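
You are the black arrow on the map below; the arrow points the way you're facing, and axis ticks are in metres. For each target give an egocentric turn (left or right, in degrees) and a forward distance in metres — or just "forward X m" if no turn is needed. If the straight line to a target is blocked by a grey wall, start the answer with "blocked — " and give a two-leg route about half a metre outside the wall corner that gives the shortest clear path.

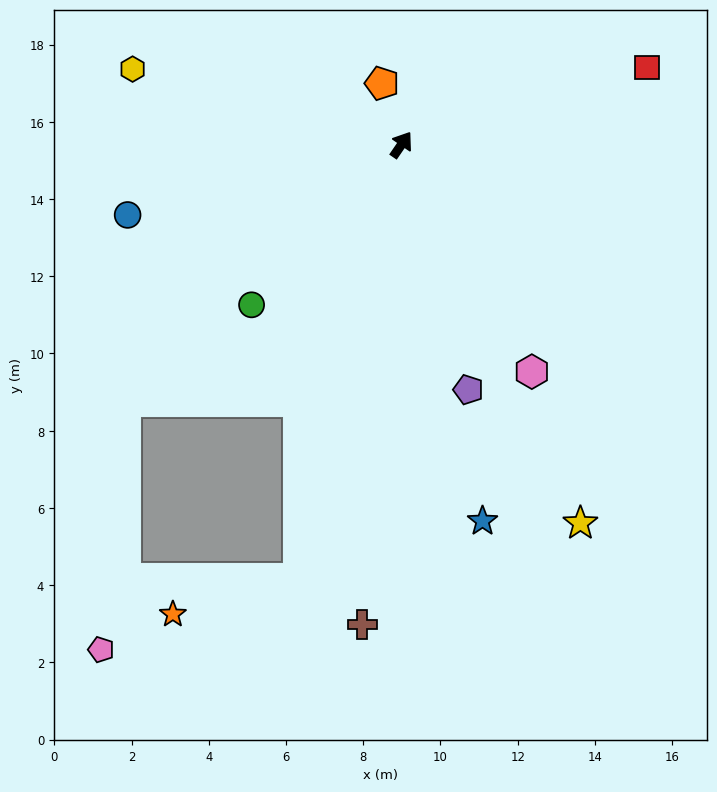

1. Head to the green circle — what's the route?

turn left 171°, forward 5.7 m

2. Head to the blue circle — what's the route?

turn left 139°, forward 7.3 m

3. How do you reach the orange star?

blocked — turn right 159°, forward 11.6 m, then turn right 61°, forward 3.4 m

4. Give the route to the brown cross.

turn right 150°, forward 12.5 m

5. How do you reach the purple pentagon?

turn right 130°, forward 6.6 m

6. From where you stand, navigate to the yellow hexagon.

turn left 109°, forward 7.2 m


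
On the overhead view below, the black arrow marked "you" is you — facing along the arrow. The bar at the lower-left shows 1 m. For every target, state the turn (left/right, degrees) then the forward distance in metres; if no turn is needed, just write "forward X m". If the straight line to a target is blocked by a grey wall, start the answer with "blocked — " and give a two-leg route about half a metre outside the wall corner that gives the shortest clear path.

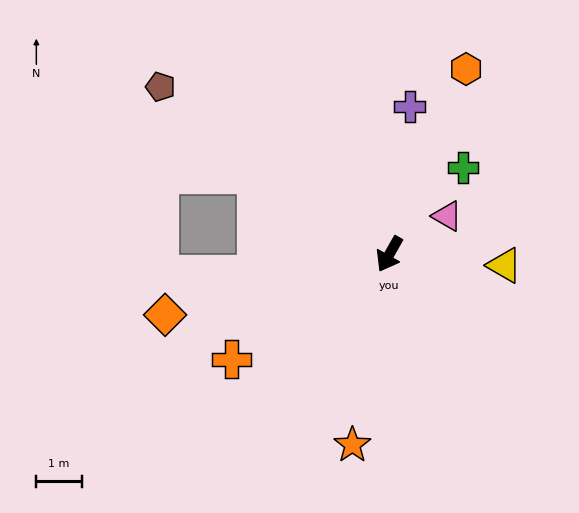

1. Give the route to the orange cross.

turn right 27°, forward 4.2 m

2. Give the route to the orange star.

turn left 19°, forward 4.3 m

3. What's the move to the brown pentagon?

turn right 97°, forward 6.2 m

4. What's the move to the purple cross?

turn right 158°, forward 3.3 m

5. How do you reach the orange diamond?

turn right 45°, forward 5.1 m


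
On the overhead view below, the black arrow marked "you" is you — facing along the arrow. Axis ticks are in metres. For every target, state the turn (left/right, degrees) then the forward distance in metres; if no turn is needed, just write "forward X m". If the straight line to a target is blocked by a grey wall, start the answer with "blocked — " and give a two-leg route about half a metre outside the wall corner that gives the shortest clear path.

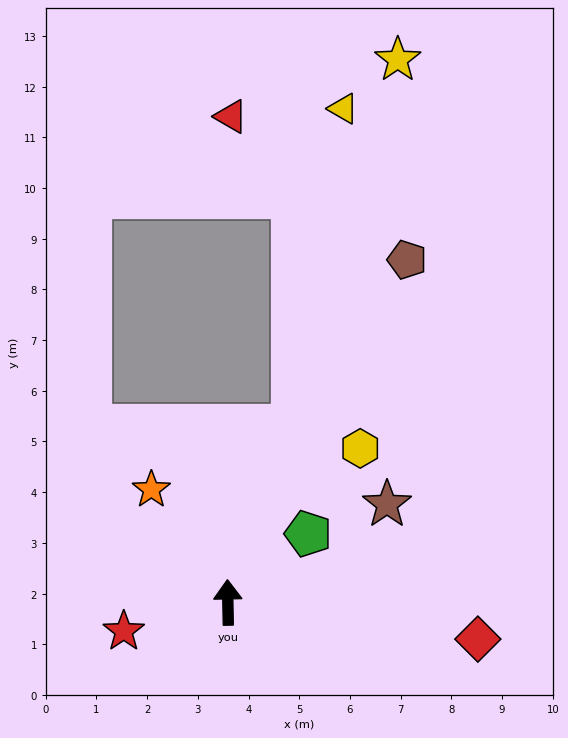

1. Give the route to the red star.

turn left 104°, forward 2.1 m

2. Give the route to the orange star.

turn left 33°, forward 2.7 m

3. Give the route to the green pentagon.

turn right 51°, forward 2.1 m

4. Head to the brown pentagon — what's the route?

turn right 29°, forward 7.6 m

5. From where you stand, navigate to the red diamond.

turn right 99°, forward 5.0 m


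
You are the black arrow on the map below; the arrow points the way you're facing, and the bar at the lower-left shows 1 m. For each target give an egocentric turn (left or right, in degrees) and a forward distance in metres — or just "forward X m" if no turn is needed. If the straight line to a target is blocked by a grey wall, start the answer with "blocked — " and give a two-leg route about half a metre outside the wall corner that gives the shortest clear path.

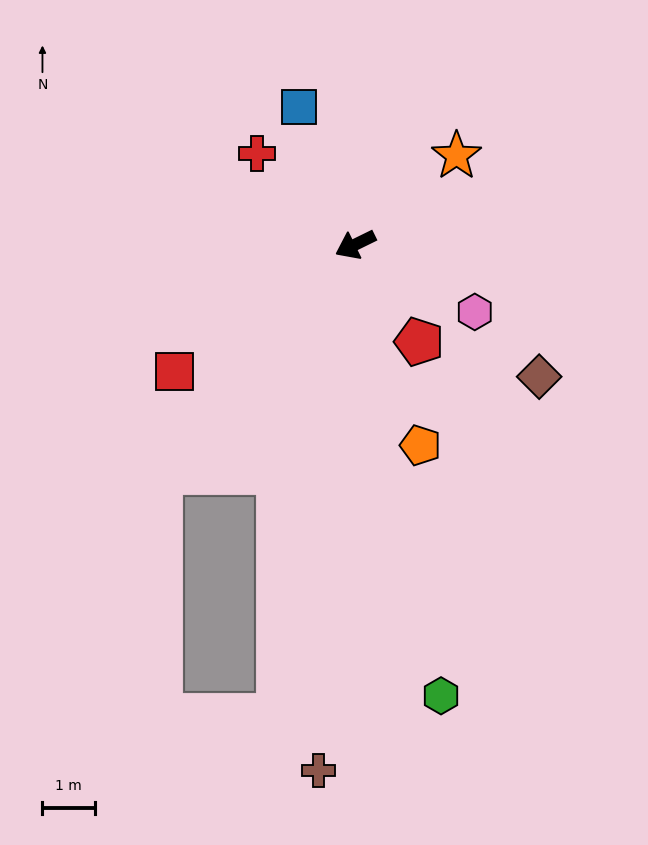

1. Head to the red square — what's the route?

turn left 9°, forward 4.2 m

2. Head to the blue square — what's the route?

turn right 94°, forward 2.8 m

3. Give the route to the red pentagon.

turn left 97°, forward 2.2 m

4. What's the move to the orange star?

turn right 165°, forward 2.6 m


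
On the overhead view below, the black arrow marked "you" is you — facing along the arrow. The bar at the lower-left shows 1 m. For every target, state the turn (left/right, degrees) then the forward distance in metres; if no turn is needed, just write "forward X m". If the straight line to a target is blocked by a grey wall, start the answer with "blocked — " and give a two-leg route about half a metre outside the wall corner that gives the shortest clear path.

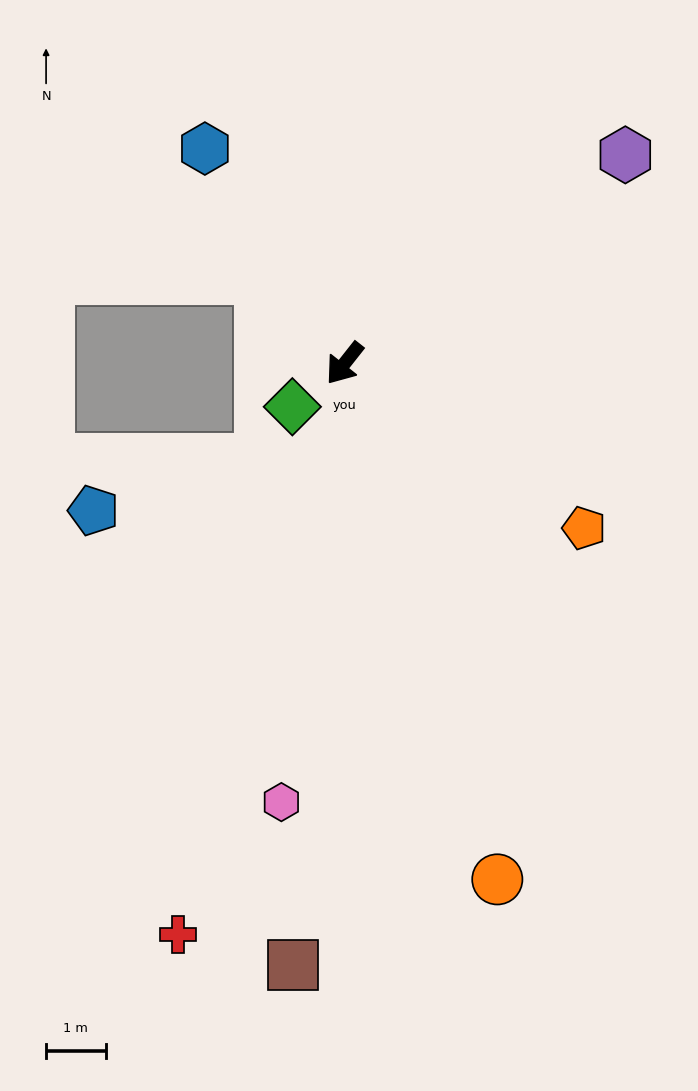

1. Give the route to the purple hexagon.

turn left 165°, forward 5.9 m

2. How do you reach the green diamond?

turn right 12°, forward 1.1 m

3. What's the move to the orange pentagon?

turn left 94°, forward 4.9 m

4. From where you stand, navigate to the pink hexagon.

turn left 30°, forward 7.4 m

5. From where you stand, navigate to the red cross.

turn left 22°, forward 10.0 m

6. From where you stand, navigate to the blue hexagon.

turn right 109°, forward 4.3 m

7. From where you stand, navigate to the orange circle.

turn left 55°, forward 9.0 m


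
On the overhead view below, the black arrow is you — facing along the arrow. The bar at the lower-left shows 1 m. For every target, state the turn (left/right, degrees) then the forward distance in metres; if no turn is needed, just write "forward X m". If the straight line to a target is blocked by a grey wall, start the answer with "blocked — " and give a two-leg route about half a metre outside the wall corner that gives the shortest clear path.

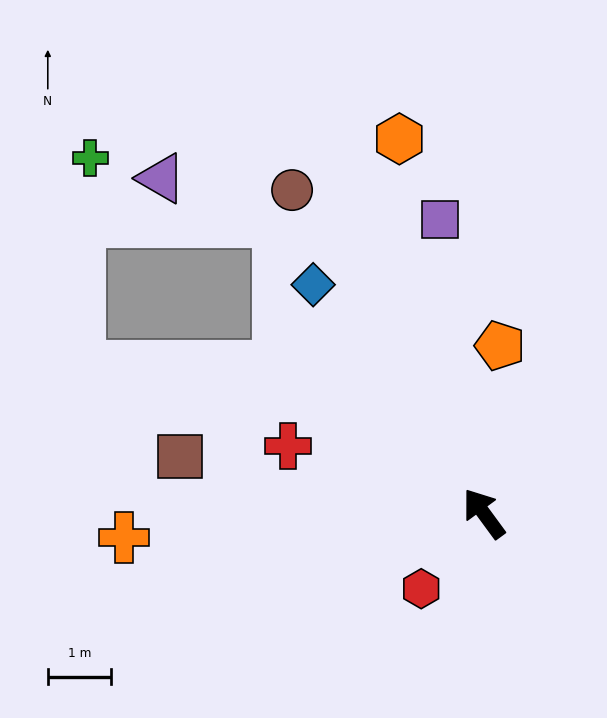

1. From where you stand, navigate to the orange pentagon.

turn right 42°, forward 2.7 m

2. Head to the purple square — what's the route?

turn right 28°, forward 4.7 m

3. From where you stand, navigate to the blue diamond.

forward 4.5 m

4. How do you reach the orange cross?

turn left 58°, forward 5.7 m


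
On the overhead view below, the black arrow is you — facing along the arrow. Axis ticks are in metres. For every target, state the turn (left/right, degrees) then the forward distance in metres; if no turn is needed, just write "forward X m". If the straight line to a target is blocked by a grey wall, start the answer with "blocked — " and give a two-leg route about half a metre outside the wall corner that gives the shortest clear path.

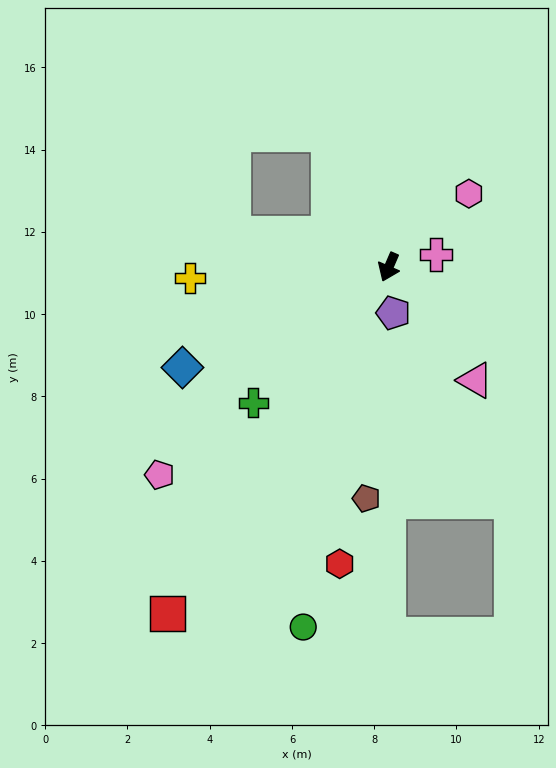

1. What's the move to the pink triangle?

turn left 61°, forward 3.5 m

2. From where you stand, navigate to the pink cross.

turn left 128°, forward 1.2 m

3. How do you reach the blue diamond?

turn right 41°, forward 5.6 m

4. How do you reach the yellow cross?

turn right 64°, forward 4.8 m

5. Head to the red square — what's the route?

turn right 9°, forward 10.0 m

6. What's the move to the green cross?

turn right 22°, forward 4.7 m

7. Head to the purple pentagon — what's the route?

turn left 29°, forward 1.1 m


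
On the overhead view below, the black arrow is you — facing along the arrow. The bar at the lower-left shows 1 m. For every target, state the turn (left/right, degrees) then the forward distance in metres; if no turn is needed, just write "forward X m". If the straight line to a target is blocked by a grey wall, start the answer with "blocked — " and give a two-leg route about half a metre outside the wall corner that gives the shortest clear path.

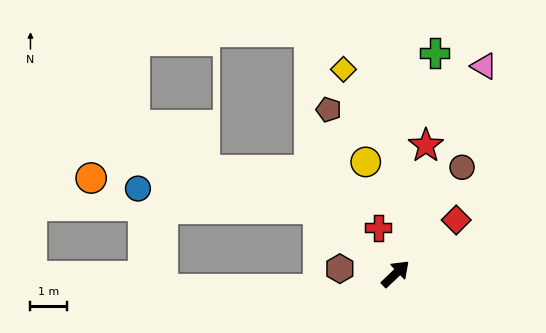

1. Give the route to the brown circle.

turn left 15°, forward 3.5 m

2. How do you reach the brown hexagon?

turn left 131°, forward 1.6 m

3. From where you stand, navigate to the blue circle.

blocked — turn left 97°, forward 2.8 m, then turn left 33°, forward 5.0 m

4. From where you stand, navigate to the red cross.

turn left 67°, forward 1.4 m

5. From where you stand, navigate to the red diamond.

forward 2.2 m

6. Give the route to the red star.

turn left 33°, forward 3.7 m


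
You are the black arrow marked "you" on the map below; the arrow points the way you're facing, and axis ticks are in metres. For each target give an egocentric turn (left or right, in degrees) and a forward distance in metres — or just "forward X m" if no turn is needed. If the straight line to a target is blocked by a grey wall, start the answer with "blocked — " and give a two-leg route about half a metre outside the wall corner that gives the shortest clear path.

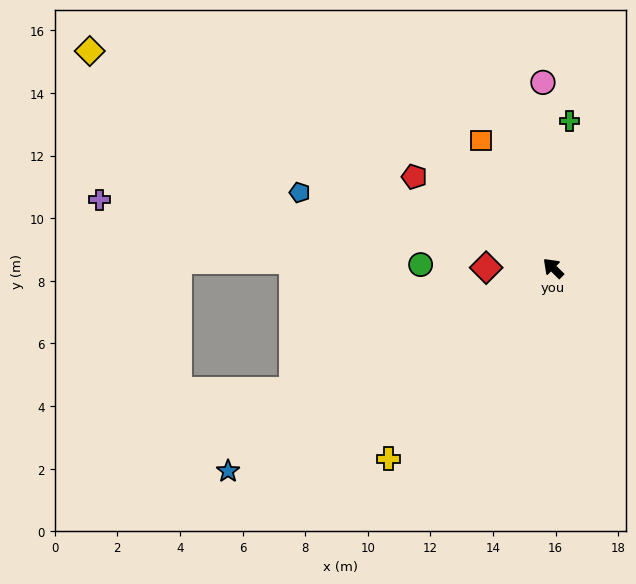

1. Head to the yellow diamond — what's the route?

turn left 19°, forward 16.3 m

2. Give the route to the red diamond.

turn left 44°, forward 2.1 m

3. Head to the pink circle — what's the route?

turn right 42°, forward 5.9 m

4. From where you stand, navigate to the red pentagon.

turn left 11°, forward 5.3 m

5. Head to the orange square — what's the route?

turn right 16°, forward 4.7 m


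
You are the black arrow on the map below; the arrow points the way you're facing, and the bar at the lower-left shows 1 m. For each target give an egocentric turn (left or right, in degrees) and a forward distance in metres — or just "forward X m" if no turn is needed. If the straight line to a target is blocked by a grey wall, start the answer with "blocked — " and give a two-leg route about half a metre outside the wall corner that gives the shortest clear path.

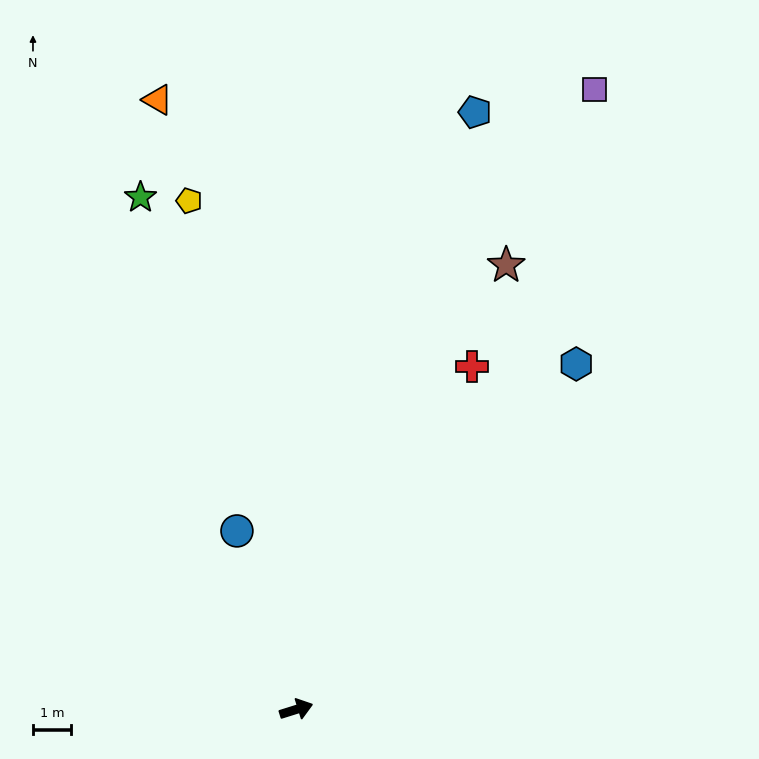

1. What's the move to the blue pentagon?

turn left 56°, forward 16.4 m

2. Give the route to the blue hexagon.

turn left 34°, forward 11.7 m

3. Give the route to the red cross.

turn left 45°, forward 10.1 m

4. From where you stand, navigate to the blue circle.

turn left 91°, forward 5.0 m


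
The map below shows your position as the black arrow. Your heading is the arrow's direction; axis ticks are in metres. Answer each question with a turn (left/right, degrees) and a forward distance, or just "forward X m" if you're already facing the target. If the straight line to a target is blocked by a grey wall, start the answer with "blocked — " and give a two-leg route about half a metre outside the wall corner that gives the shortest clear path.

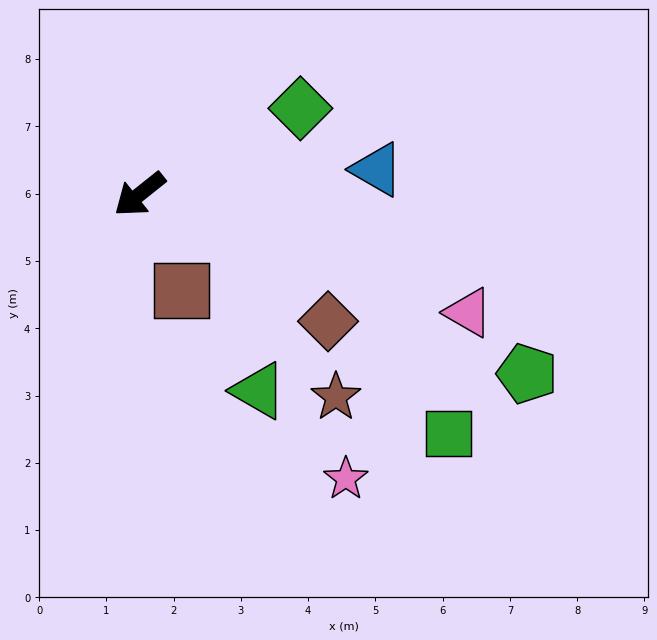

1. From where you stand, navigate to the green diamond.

turn left 170°, forward 2.7 m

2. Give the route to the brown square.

turn left 75°, forward 1.6 m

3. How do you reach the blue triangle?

turn left 147°, forward 3.5 m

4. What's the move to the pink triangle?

turn left 122°, forward 5.2 m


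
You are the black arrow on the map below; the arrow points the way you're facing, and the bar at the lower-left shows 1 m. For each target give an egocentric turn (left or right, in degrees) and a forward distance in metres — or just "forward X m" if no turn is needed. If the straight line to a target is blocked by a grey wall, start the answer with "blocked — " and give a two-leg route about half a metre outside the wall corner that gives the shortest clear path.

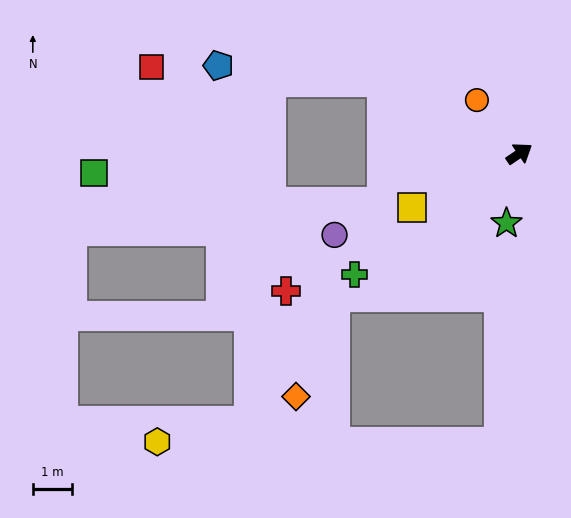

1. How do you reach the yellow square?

turn left 173°, forward 3.1 m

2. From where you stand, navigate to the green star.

turn right 135°, forward 1.8 m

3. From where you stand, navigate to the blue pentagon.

blocked — turn left 118°, forward 3.9 m, then turn left 22°, forward 4.2 m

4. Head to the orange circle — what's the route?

turn left 94°, forward 1.7 m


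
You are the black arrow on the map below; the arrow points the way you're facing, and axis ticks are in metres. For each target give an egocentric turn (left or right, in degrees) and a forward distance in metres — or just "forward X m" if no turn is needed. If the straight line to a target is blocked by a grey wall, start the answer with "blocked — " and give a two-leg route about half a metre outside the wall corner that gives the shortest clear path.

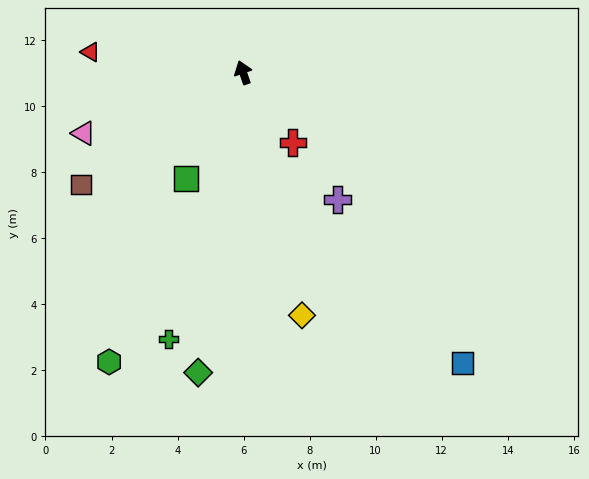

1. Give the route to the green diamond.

turn left 152°, forward 9.2 m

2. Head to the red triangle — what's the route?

turn left 63°, forward 4.7 m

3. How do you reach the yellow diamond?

turn left 175°, forward 7.6 m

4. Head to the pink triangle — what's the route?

turn left 92°, forward 5.2 m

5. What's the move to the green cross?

turn left 145°, forward 8.4 m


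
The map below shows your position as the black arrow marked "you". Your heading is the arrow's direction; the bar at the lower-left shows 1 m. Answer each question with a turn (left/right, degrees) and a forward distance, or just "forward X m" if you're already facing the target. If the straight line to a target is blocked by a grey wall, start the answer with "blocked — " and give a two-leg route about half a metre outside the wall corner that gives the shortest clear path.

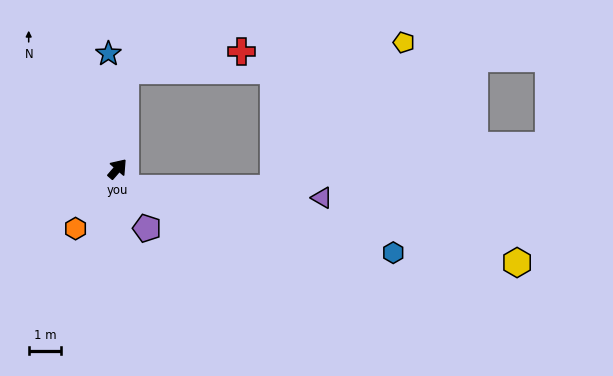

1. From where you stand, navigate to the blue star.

turn left 45°, forward 3.6 m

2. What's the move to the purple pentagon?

turn right 113°, forward 2.1 m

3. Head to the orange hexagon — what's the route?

turn right 174°, forward 2.3 m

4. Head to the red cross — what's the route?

blocked — turn left 37°, forward 3.1 m, then turn right 77°, forward 3.6 m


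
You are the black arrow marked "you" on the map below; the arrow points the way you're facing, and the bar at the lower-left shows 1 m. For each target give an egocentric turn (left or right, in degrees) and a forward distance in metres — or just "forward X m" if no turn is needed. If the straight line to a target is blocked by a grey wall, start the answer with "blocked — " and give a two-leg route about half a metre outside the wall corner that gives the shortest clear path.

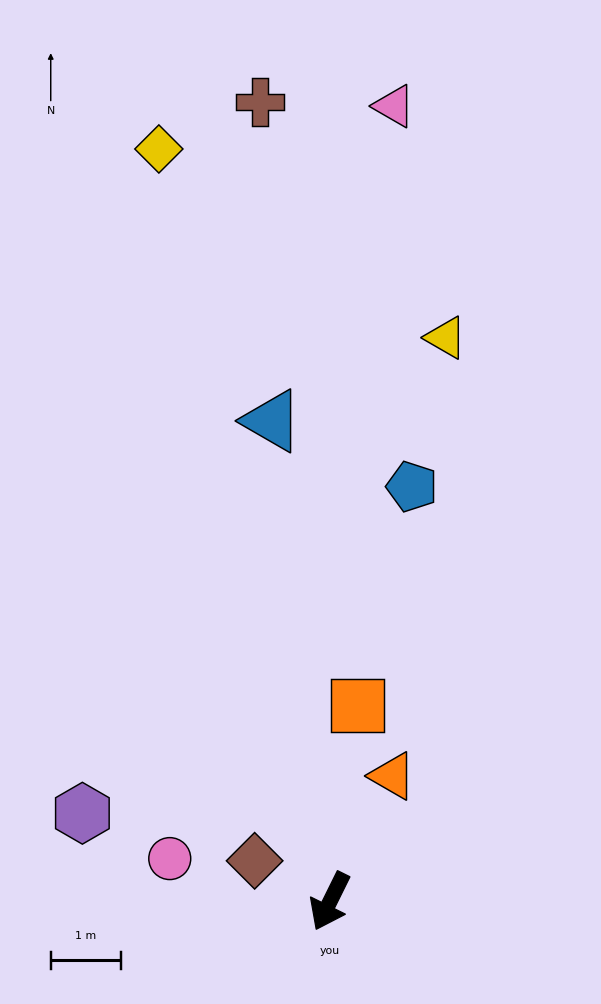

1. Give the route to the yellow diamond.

turn right 141°, forward 11.0 m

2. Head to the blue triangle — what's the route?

turn right 147°, forward 6.9 m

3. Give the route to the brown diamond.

turn right 92°, forward 1.2 m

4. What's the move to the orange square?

turn right 162°, forward 2.8 m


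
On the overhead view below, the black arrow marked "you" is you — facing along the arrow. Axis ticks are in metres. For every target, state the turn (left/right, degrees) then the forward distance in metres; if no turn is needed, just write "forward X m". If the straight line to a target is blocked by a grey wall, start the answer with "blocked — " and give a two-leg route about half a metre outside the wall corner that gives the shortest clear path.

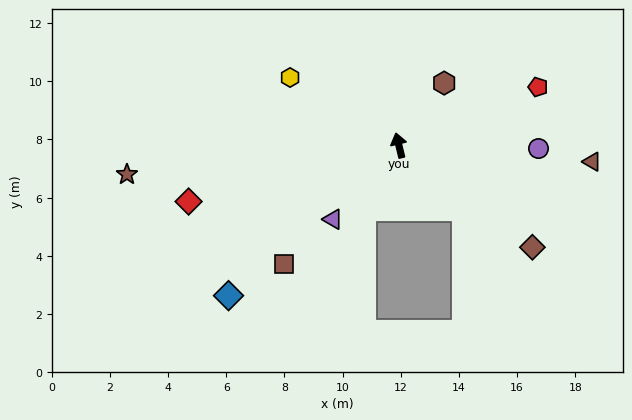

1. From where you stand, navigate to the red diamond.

turn left 91°, forward 7.5 m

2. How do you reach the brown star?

turn left 83°, forward 9.4 m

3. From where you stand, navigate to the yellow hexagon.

turn left 44°, forward 4.4 m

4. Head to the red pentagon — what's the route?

turn right 81°, forward 5.2 m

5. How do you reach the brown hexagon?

turn right 50°, forward 2.6 m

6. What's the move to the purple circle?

turn right 105°, forward 4.8 m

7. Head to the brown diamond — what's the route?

turn right 141°, forward 5.8 m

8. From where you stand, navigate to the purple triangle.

turn left 125°, forward 3.4 m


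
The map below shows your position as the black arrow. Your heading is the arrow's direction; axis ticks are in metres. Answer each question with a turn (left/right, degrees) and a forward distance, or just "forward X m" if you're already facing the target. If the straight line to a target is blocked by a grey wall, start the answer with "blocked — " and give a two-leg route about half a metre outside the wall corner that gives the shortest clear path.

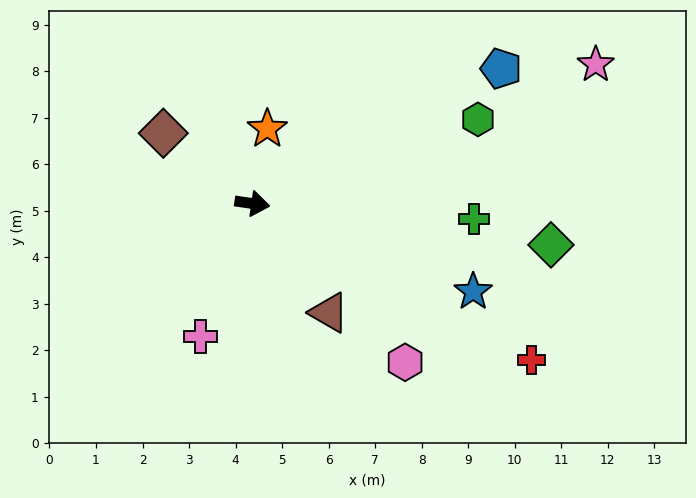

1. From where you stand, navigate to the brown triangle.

turn right 47°, forward 2.9 m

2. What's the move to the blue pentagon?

turn left 37°, forward 6.1 m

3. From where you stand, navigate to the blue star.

turn right 13°, forward 5.1 m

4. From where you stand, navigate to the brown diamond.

turn left 150°, forward 2.4 m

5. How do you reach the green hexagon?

turn left 29°, forward 5.2 m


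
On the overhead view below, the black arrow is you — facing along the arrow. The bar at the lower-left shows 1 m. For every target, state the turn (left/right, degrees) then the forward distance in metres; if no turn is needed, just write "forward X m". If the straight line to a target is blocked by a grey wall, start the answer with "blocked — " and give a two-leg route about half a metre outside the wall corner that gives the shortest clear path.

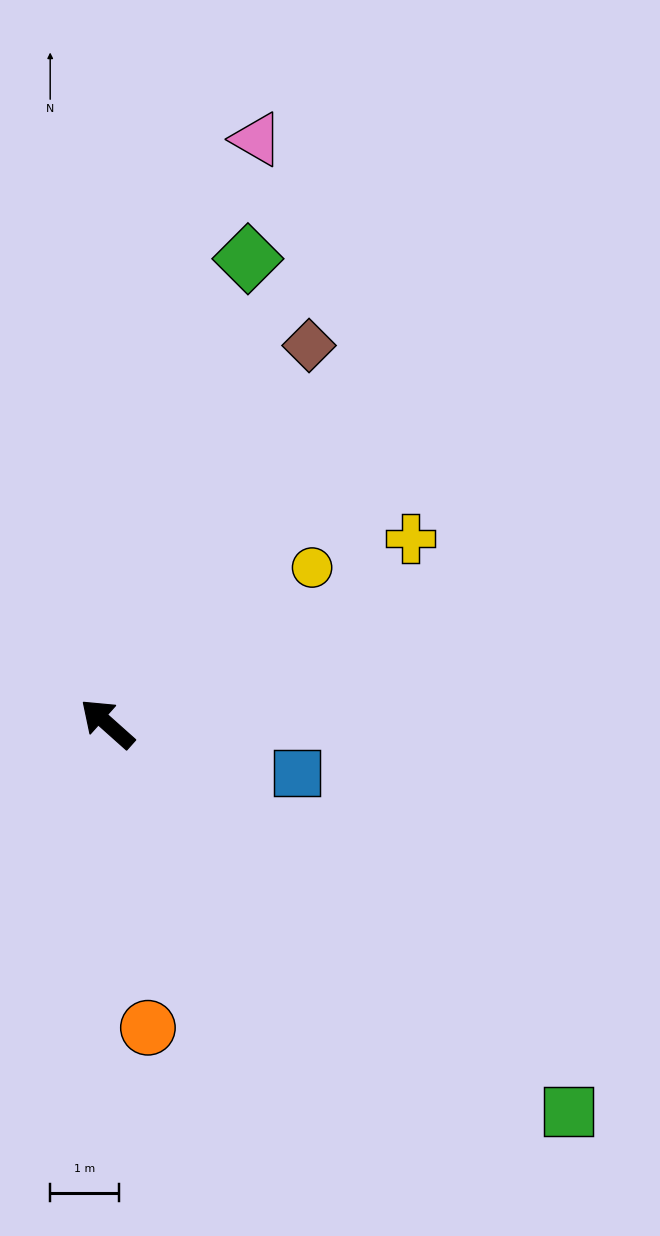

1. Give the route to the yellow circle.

turn right 101°, forward 3.7 m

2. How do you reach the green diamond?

turn right 65°, forward 7.0 m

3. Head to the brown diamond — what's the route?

turn right 76°, forward 6.2 m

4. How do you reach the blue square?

turn right 153°, forward 2.8 m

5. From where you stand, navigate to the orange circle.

turn left 139°, forward 4.4 m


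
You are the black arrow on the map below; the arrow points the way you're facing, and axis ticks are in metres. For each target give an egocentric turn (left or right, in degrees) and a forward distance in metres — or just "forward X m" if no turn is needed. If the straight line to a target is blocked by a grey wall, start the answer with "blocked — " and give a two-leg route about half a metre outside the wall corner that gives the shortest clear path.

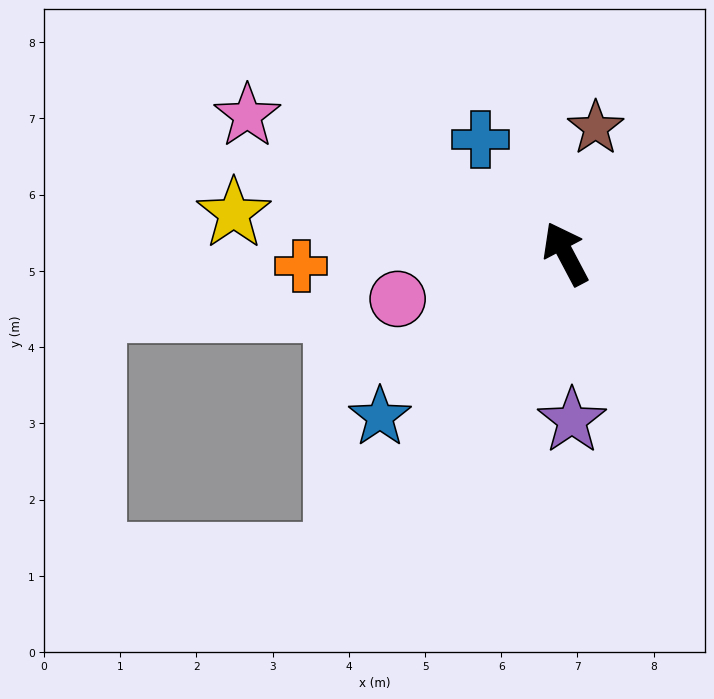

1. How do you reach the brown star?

turn right 41°, forward 1.7 m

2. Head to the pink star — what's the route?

turn left 39°, forward 4.6 m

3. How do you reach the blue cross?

turn left 9°, forward 1.9 m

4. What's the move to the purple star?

turn left 154°, forward 2.2 m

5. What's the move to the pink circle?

turn left 77°, forward 2.3 m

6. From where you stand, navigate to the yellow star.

turn left 55°, forward 4.4 m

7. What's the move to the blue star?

turn left 103°, forward 3.2 m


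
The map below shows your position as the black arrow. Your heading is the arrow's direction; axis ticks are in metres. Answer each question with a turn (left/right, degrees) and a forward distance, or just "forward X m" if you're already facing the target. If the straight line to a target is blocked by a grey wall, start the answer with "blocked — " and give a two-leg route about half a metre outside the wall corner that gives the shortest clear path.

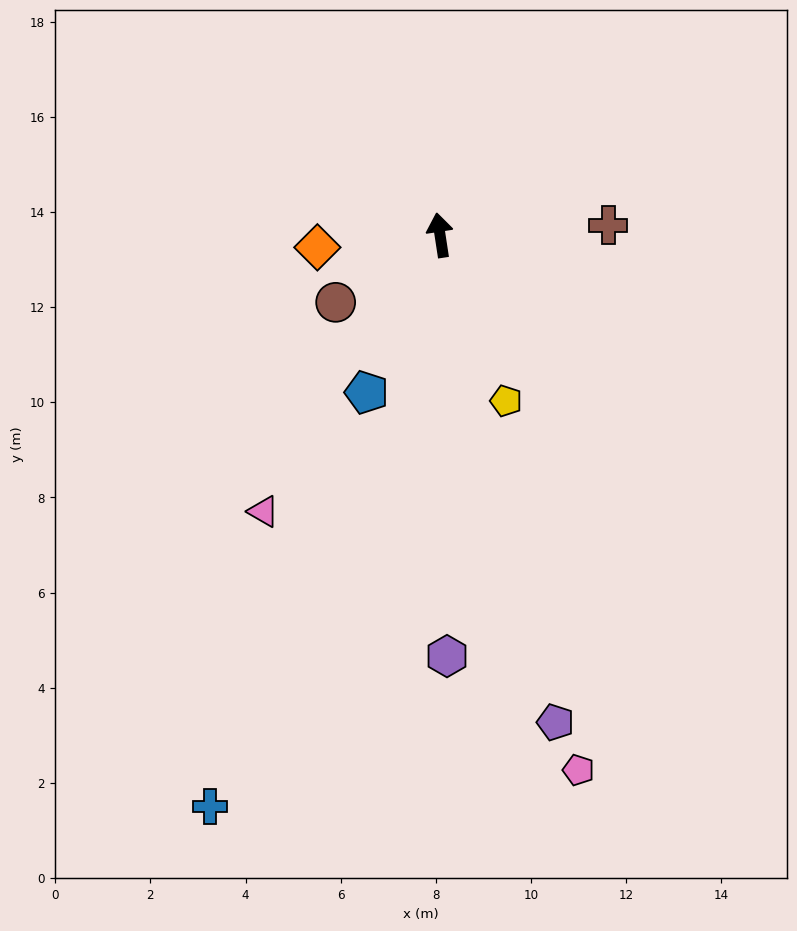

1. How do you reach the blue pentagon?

turn left 146°, forward 3.6 m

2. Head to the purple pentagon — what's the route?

turn right 175°, forward 10.5 m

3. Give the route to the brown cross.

turn right 95°, forward 3.5 m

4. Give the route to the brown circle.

turn left 114°, forward 2.6 m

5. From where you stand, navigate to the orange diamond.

turn left 87°, forward 2.6 m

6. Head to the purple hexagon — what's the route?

turn left 172°, forward 8.9 m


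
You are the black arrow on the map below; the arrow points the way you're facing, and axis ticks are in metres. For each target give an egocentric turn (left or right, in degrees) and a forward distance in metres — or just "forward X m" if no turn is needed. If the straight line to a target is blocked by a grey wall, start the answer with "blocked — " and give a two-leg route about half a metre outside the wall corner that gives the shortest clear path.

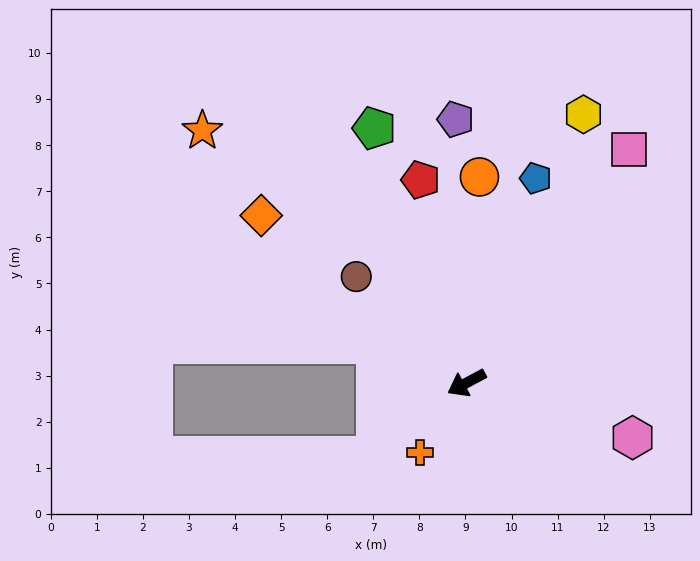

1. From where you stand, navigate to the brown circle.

turn right 72°, forward 3.3 m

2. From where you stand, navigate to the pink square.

turn right 153°, forward 6.2 m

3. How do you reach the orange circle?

turn right 122°, forward 4.5 m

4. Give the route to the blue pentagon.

turn right 137°, forward 4.7 m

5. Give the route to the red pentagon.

turn right 106°, forward 4.5 m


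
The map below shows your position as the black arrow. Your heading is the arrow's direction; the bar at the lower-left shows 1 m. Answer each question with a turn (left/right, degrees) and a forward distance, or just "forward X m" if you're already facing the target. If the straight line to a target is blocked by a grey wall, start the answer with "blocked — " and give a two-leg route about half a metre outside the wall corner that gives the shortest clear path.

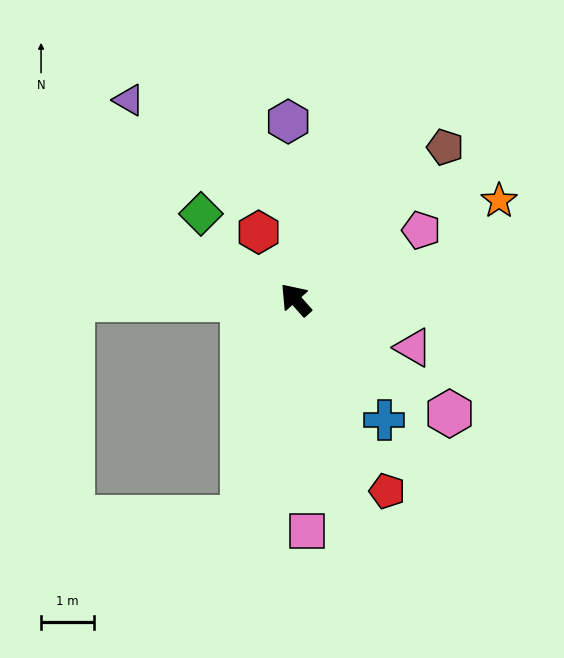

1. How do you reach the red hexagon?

turn right 13°, forward 1.5 m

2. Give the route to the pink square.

turn left 141°, forward 4.4 m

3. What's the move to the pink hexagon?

turn right 168°, forward 3.6 m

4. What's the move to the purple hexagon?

turn right 39°, forward 3.4 m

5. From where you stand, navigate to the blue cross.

turn left 175°, forward 2.8 m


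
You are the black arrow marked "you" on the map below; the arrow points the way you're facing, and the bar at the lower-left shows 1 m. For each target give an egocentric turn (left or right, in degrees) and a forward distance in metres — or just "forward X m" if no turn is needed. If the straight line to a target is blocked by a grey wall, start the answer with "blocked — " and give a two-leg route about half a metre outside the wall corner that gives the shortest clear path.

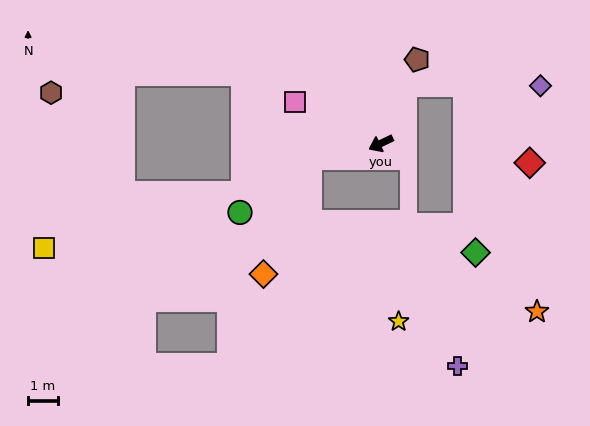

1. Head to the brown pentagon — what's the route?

turn right 139°, forward 3.1 m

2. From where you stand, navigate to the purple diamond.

blocked — turn right 138°, forward 2.1 m, then turn right 68°, forward 4.6 m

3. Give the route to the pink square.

turn right 51°, forward 3.2 m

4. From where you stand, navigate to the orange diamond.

blocked — turn right 14°, forward 2.5 m, then turn left 57°, forward 4.2 m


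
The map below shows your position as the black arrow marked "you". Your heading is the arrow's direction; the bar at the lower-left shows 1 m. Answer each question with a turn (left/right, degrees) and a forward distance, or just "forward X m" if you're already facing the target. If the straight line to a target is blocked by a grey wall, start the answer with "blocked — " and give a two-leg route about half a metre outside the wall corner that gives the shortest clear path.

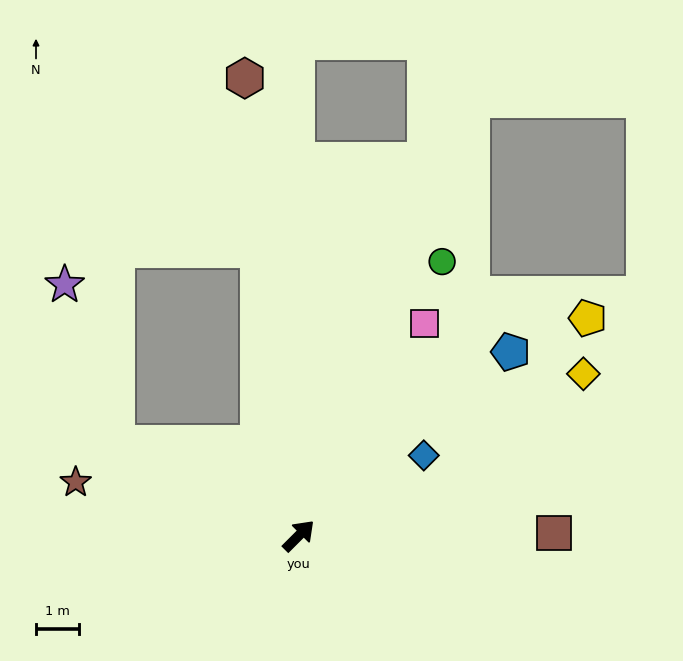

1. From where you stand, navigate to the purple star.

blocked — turn left 108°, forward 4.8 m, then turn right 45°, forward 3.9 m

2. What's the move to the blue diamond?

turn right 12°, forward 3.5 m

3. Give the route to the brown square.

turn right 44°, forward 6.0 m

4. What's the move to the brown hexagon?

turn left 52°, forward 10.8 m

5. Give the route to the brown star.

turn left 122°, forward 5.4 m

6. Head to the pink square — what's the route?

turn left 14°, forward 5.8 m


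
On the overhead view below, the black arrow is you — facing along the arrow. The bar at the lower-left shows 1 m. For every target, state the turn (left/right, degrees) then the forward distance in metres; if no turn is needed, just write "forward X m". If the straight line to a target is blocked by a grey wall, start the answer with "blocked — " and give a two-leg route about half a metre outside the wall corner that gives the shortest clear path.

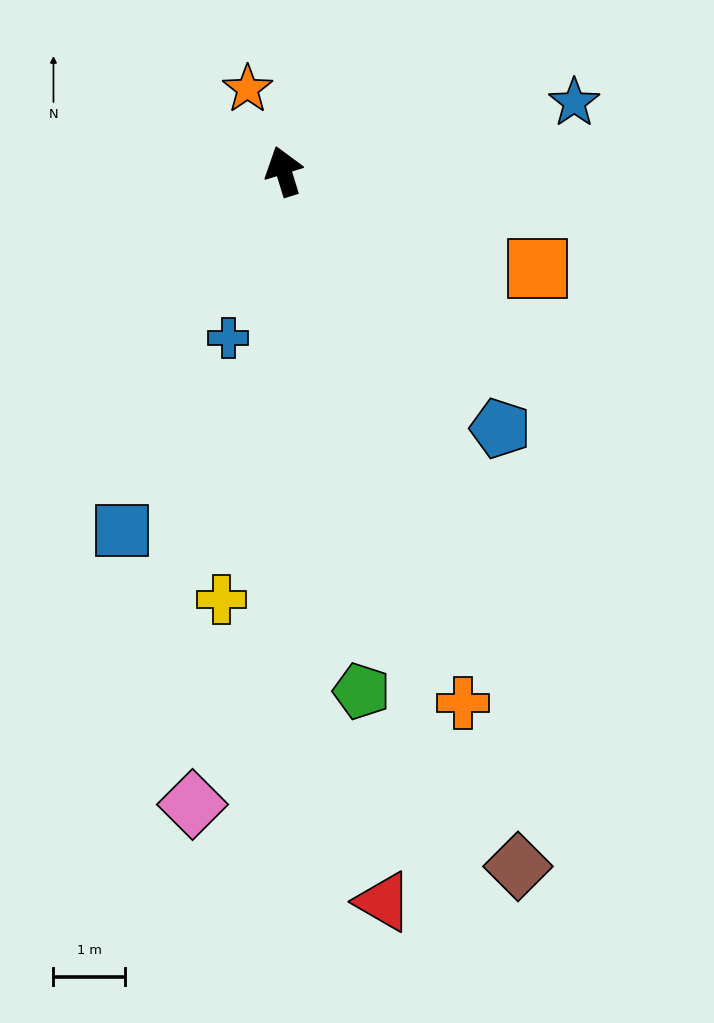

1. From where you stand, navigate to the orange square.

turn right 128°, forward 3.8 m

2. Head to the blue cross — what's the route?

turn left 145°, forward 2.4 m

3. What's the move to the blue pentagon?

turn right 157°, forward 4.7 m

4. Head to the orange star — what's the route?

turn left 7°, forward 1.2 m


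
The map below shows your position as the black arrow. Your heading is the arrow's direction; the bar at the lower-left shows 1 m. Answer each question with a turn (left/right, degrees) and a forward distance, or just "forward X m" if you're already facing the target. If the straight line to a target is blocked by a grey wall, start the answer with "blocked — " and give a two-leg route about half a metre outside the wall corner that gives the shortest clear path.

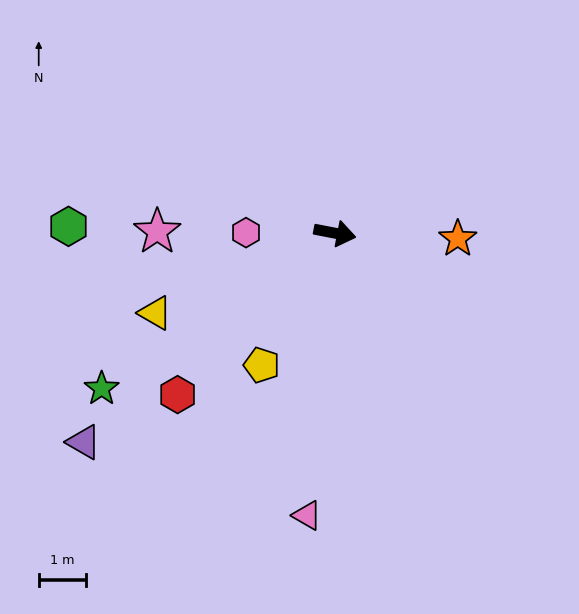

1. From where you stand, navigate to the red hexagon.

turn right 123°, forward 4.7 m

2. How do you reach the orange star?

turn left 8°, forward 2.6 m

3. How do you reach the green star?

turn right 135°, forward 5.9 m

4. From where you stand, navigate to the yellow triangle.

turn right 145°, forward 4.1 m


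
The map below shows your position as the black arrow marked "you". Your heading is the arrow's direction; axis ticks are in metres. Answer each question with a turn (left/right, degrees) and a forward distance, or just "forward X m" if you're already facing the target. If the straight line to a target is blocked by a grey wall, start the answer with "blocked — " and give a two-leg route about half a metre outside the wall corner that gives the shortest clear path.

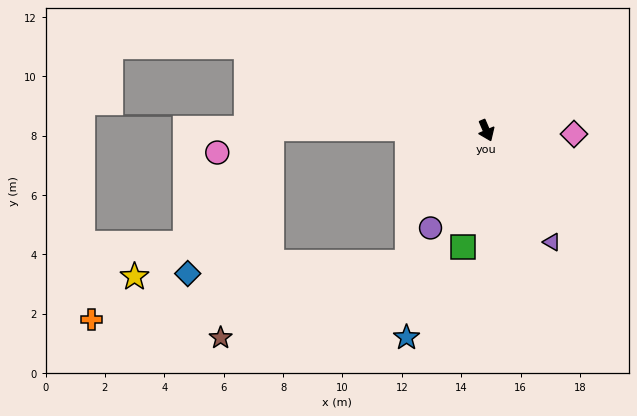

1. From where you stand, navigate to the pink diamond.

turn left 64°, forward 3.0 m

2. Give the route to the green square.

turn right 35°, forward 4.0 m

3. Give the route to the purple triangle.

turn left 7°, forward 4.4 m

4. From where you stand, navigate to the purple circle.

turn right 53°, forward 3.8 m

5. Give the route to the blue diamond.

blocked — turn right 114°, forward 7.2 m, then turn left 60°, forward 5.6 m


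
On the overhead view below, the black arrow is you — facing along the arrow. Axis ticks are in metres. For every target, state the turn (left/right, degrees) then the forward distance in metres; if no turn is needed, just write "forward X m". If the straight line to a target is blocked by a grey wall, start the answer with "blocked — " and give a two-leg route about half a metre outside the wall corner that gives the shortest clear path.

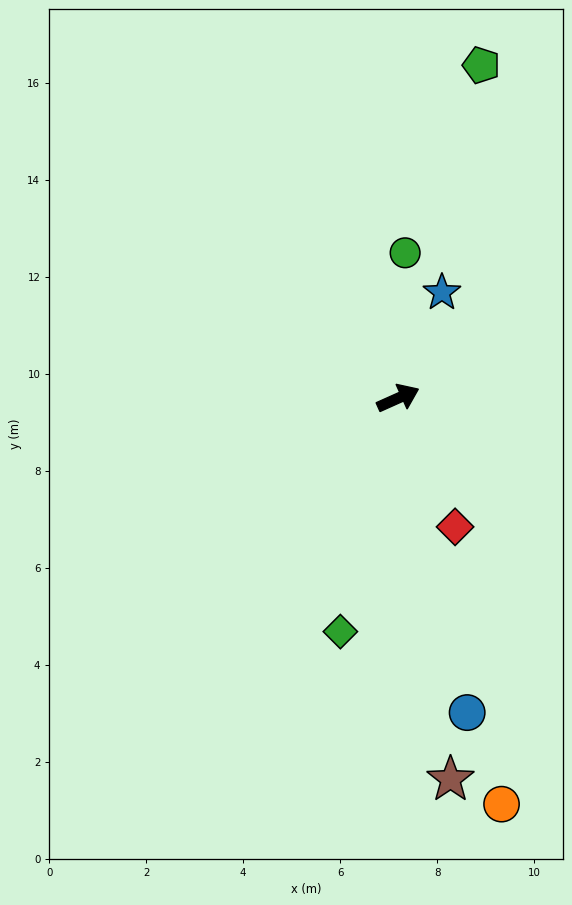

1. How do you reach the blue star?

turn left 43°, forward 2.4 m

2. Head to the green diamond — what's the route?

turn right 128°, forward 5.0 m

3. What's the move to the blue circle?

turn right 102°, forward 6.6 m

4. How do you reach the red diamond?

turn right 90°, forward 2.9 m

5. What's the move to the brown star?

turn right 106°, forward 7.9 m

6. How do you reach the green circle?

turn left 63°, forward 3.0 m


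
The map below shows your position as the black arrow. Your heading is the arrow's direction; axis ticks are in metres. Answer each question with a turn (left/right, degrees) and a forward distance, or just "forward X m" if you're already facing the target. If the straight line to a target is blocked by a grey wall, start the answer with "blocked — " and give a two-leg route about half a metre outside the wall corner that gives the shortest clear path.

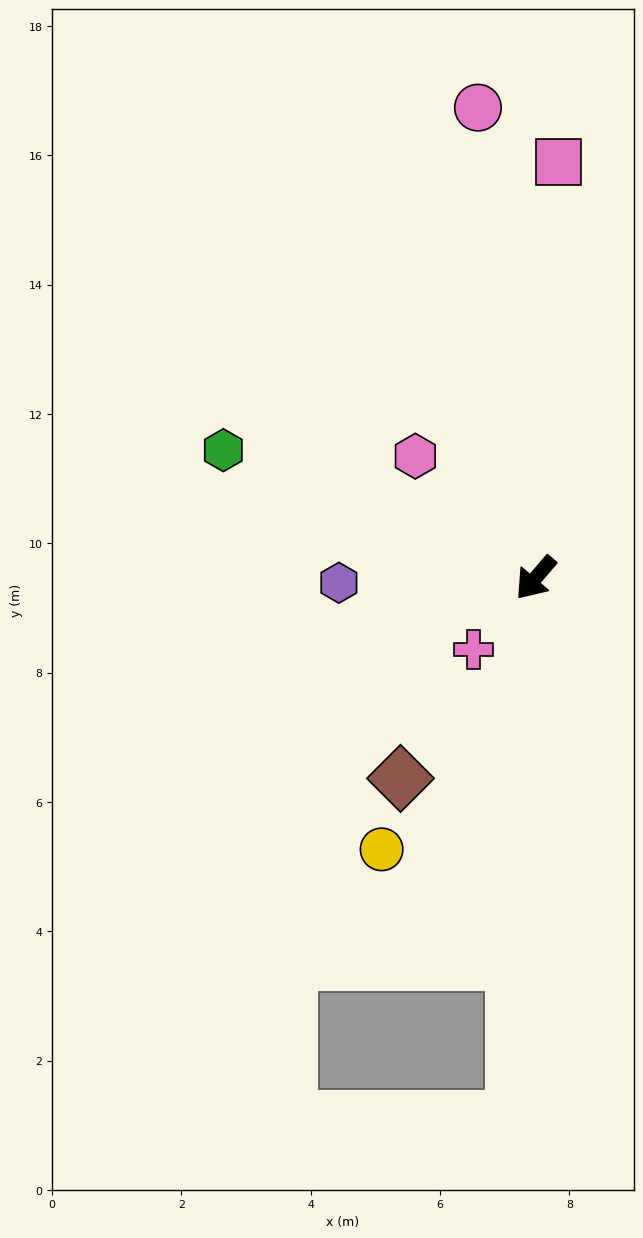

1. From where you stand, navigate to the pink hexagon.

turn right 95°, forward 2.6 m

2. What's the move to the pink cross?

forward 1.5 m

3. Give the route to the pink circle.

turn right 132°, forward 7.3 m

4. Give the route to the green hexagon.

turn right 72°, forward 5.2 m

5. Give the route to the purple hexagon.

turn right 48°, forward 3.0 m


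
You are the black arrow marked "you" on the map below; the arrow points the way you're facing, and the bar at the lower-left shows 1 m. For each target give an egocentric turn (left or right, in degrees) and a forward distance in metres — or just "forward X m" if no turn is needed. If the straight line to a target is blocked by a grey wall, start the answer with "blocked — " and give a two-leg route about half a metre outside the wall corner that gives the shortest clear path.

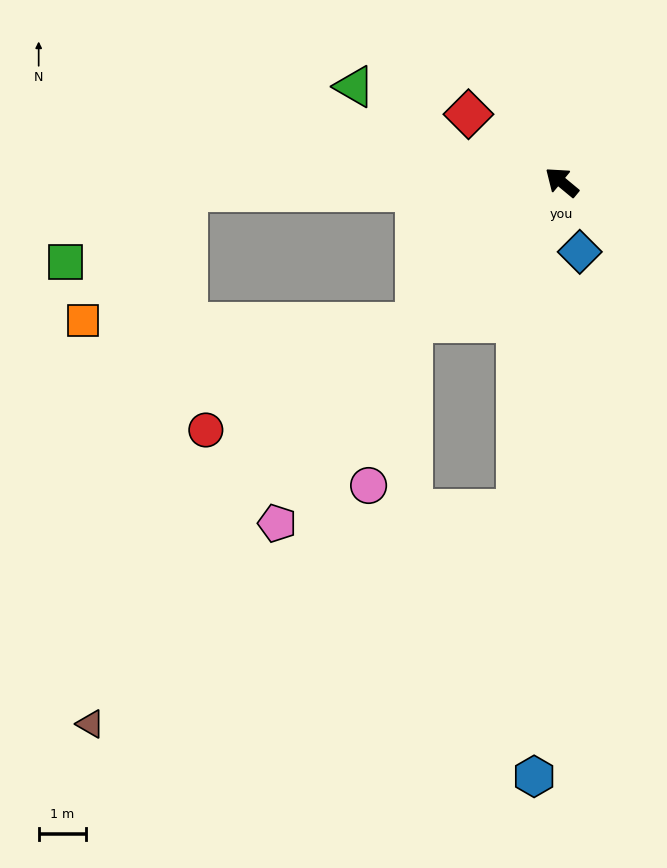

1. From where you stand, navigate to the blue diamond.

turn left 144°, forward 1.5 m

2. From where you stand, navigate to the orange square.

blocked — turn left 83°, forward 4.3 m, then turn right 44°, forward 7.0 m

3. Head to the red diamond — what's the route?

turn left 4°, forward 2.4 m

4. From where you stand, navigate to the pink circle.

blocked — turn left 83°, forward 4.3 m, then turn left 31°, forward 3.5 m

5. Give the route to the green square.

blocked — turn left 41°, forward 7.9 m, then turn left 28°, forward 3.0 m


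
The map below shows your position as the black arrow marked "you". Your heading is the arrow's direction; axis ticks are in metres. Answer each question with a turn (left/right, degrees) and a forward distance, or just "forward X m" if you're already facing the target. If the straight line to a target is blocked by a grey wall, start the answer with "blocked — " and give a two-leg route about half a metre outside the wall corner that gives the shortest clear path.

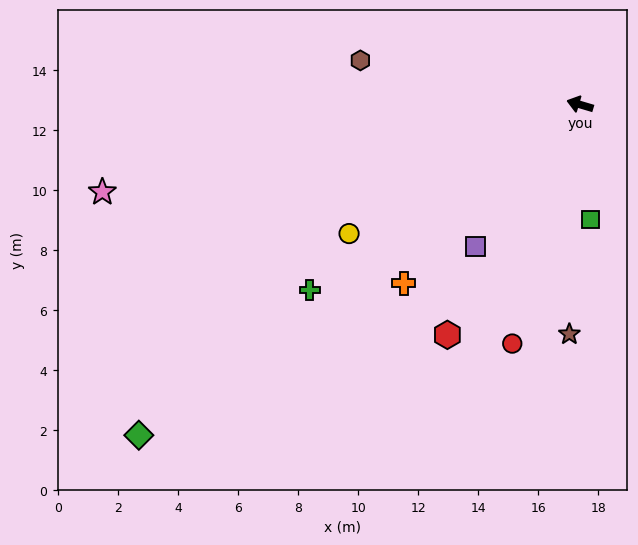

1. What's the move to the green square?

turn left 112°, forward 3.8 m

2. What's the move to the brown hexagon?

turn left 5°, forward 7.5 m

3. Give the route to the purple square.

turn left 70°, forward 5.9 m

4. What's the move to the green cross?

turn left 51°, forward 10.9 m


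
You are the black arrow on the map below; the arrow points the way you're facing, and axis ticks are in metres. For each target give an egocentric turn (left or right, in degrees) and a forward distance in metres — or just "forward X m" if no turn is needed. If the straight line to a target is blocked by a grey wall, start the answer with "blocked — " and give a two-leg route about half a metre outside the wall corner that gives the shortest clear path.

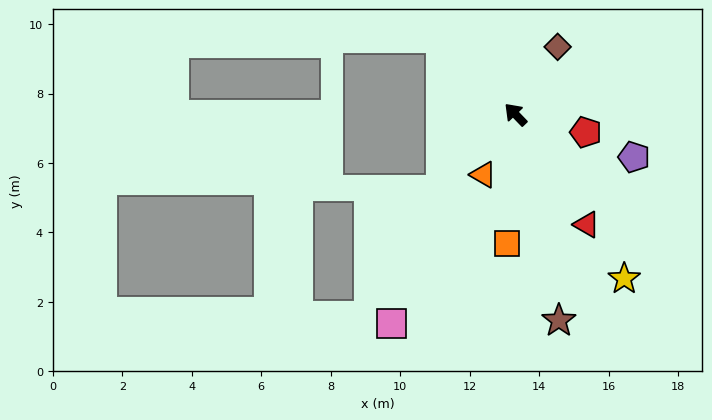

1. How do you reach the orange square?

turn left 132°, forward 3.7 m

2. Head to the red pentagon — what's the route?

turn right 148°, forward 2.1 m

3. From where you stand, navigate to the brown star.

turn left 148°, forward 6.1 m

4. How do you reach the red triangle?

turn left 169°, forward 3.8 m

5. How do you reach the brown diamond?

turn right 76°, forward 2.3 m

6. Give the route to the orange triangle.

turn left 108°, forward 2.0 m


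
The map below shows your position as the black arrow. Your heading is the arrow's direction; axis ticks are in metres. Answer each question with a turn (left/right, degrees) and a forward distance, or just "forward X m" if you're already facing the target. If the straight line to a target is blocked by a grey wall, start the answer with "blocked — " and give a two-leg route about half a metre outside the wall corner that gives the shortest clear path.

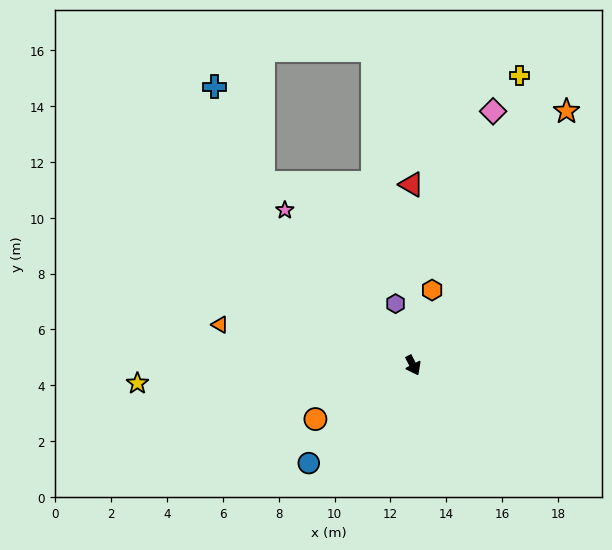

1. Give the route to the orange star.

turn left 122°, forward 10.6 m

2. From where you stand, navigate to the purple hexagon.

turn left 169°, forward 2.3 m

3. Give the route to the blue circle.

turn right 74°, forward 5.1 m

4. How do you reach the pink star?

turn right 168°, forward 7.2 m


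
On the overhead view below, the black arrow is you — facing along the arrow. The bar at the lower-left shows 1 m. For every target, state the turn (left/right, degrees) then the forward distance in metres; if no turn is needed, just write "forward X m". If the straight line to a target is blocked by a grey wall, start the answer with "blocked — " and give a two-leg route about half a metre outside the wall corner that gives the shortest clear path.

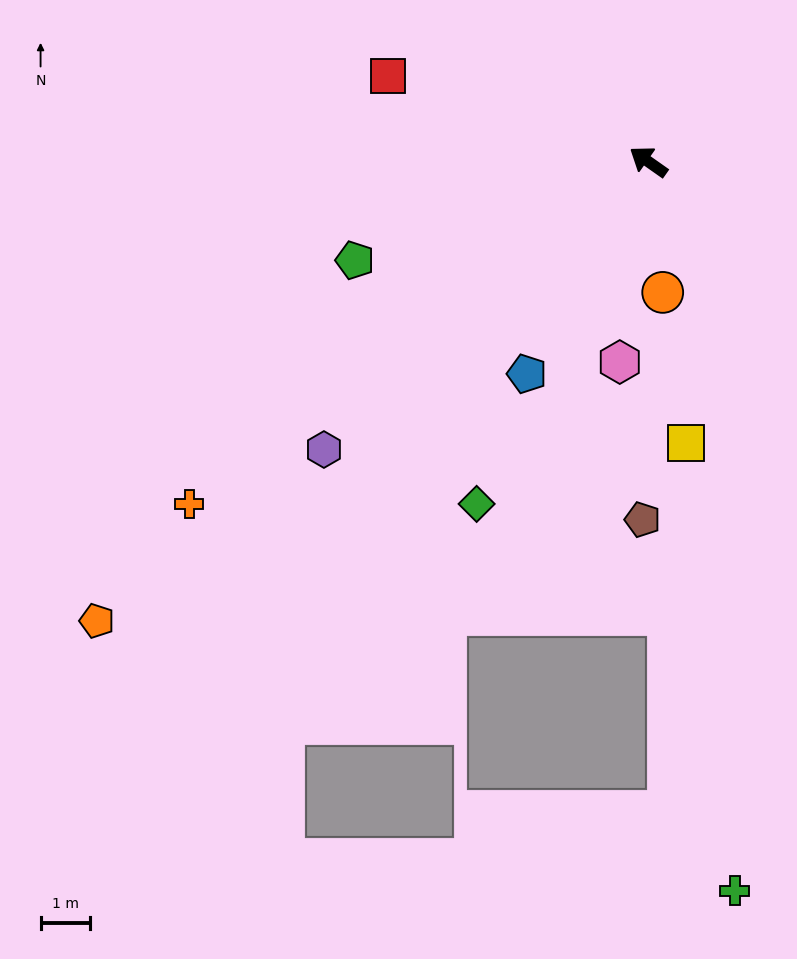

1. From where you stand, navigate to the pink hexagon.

turn left 117°, forward 4.1 m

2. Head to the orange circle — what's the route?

turn left 131°, forward 2.7 m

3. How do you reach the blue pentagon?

turn left 95°, forward 5.0 m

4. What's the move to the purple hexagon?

turn left 77°, forward 8.8 m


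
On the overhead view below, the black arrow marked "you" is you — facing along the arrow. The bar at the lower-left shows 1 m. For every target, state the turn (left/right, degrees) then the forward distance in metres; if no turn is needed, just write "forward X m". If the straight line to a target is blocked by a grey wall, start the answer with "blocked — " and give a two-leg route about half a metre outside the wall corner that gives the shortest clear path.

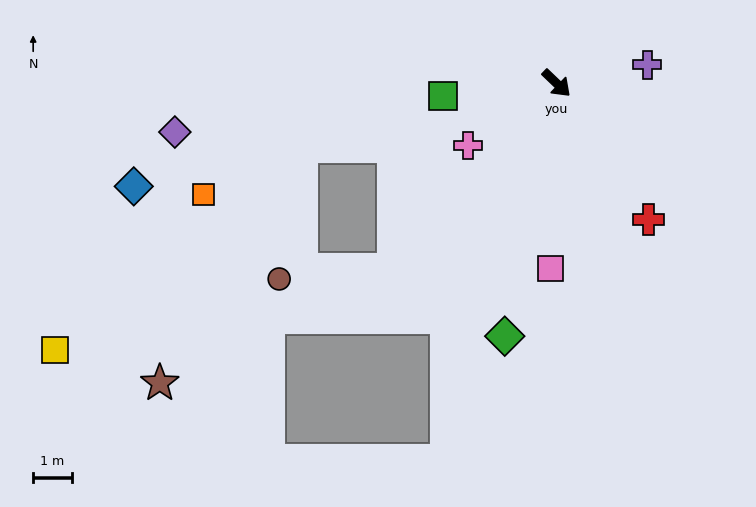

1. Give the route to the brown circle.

blocked — turn right 88°, forward 6.4 m, then turn right 44°, forward 3.0 m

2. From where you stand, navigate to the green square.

turn right 130°, forward 3.0 m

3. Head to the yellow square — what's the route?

blocked — turn right 88°, forward 6.4 m, then turn right 35°, forward 9.0 m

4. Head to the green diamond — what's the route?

turn right 58°, forward 6.7 m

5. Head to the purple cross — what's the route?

turn left 55°, forward 2.4 m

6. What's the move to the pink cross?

turn right 101°, forward 2.8 m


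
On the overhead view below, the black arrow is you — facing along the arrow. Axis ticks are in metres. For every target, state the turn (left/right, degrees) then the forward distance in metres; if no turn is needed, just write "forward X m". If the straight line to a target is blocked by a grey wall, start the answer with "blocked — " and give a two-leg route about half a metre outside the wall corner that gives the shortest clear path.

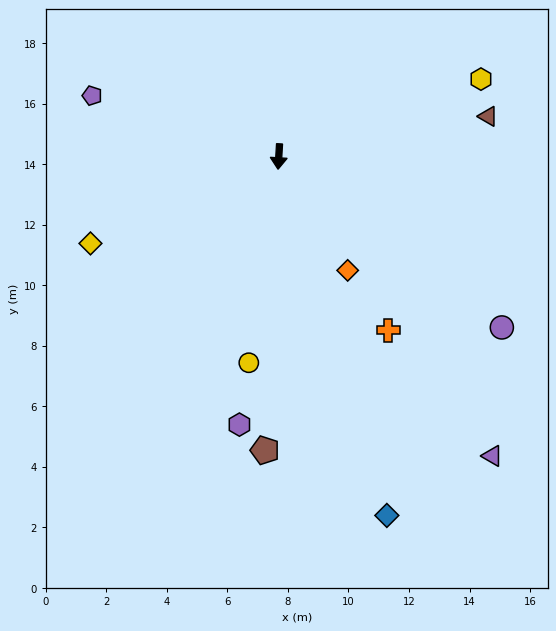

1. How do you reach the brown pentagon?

forward 9.7 m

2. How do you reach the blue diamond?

turn left 20°, forward 12.4 m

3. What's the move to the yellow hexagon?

turn left 114°, forward 7.2 m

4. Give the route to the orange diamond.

turn left 35°, forward 4.4 m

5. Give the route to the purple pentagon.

turn right 105°, forward 6.5 m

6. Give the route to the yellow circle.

turn right 5°, forward 6.9 m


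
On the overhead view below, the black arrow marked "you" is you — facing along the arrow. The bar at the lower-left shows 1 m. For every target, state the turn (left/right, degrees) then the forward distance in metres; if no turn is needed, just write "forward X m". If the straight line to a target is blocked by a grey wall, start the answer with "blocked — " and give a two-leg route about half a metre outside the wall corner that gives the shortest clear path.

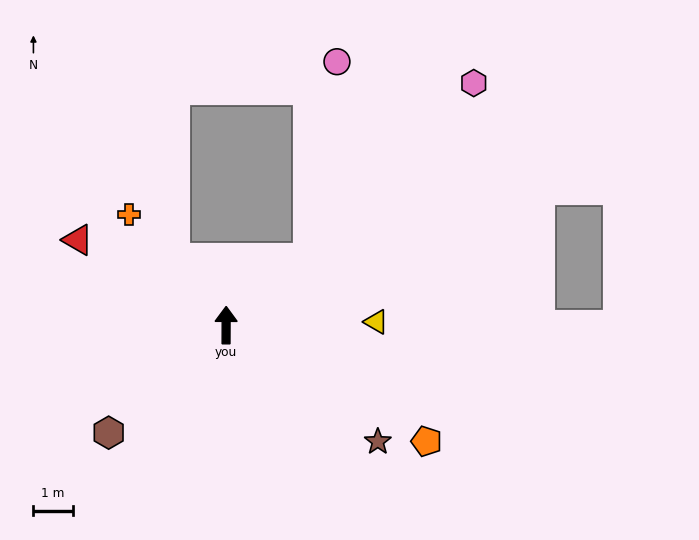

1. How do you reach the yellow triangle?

turn right 89°, forward 3.8 m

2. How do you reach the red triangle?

turn left 60°, forward 4.3 m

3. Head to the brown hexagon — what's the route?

turn left 133°, forward 4.0 m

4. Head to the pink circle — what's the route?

blocked — turn right 52°, forward 2.7 m, then turn left 44°, forward 5.1 m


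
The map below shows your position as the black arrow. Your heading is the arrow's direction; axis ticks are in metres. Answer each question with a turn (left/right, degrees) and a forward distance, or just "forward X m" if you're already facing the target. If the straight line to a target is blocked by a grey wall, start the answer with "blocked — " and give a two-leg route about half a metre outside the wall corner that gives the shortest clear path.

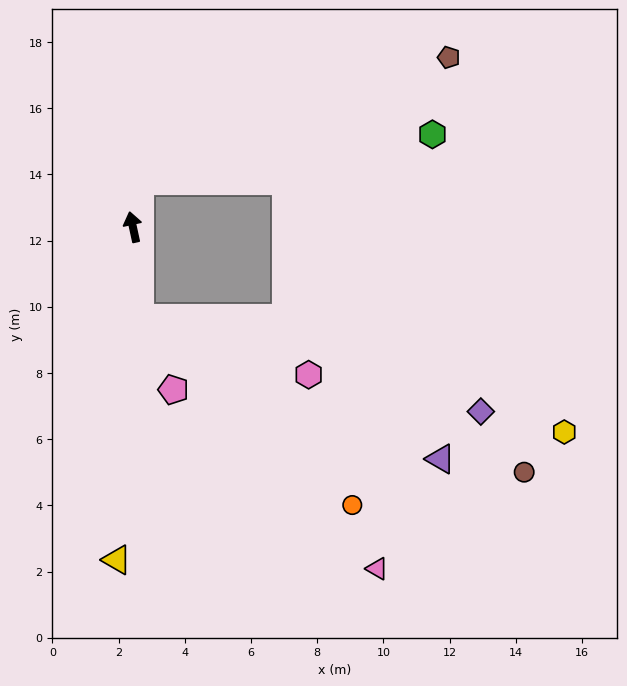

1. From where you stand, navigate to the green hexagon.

blocked — turn right 22°, forward 1.4 m, then turn right 71°, forward 8.9 m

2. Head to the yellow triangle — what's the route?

turn left 165°, forward 10.1 m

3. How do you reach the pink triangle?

blocked — turn left 172°, forward 2.8 m, then turn left 39°, forward 10.4 m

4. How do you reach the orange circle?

blocked — turn left 172°, forward 2.8 m, then turn left 44°, forward 8.5 m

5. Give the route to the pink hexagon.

blocked — turn left 172°, forward 2.8 m, then turn left 67°, forward 5.4 m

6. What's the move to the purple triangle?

blocked — turn left 172°, forward 2.8 m, then turn left 61°, forward 10.0 m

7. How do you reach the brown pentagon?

blocked — turn right 22°, forward 1.4 m, then turn right 58°, forward 10.0 m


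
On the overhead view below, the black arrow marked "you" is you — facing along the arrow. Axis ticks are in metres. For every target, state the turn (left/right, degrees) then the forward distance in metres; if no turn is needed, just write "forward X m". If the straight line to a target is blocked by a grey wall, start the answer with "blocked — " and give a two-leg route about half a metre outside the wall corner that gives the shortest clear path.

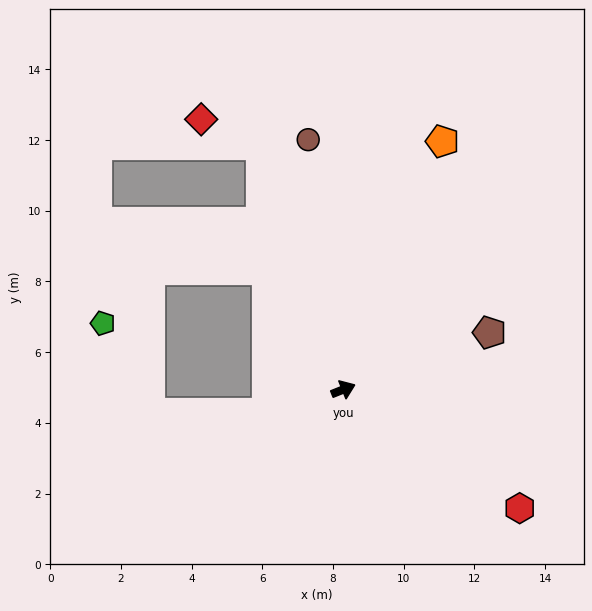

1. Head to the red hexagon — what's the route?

turn right 56°, forward 6.0 m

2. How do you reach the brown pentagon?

forward 4.4 m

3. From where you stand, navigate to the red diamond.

blocked — turn left 87°, forward 7.3 m, then turn left 48°, forward 1.9 m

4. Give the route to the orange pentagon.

turn left 46°, forward 7.6 m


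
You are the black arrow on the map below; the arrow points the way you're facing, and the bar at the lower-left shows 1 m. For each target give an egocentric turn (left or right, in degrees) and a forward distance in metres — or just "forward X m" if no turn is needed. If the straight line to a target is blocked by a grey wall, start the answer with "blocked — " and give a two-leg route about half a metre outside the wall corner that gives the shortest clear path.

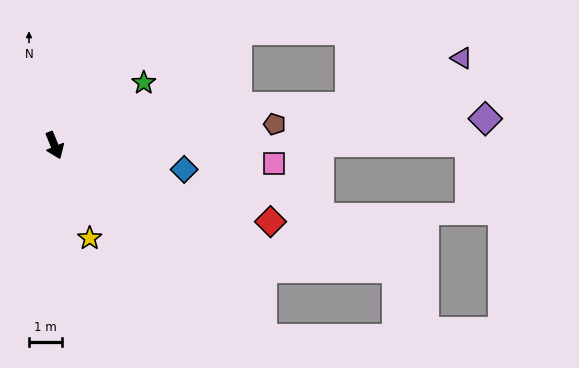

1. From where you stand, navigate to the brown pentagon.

turn left 73°, forward 6.8 m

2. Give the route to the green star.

turn left 103°, forward 3.3 m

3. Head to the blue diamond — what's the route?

turn left 57°, forward 4.0 m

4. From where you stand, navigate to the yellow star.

forward 3.0 m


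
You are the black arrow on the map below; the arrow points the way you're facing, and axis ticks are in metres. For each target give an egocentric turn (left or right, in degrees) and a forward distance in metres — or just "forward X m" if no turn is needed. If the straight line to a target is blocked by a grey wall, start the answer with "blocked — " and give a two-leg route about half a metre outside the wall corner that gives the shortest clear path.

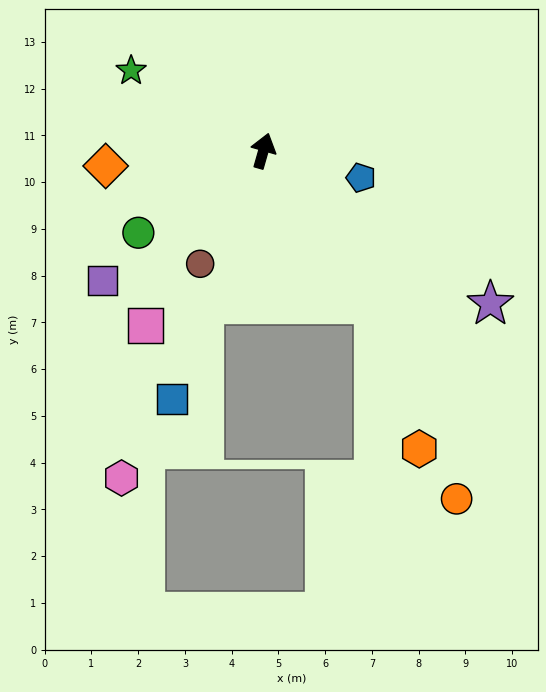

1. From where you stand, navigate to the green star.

turn left 75°, forward 3.3 m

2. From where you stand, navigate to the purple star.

turn right 108°, forward 5.9 m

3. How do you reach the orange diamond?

turn left 111°, forward 3.4 m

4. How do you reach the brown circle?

turn left 167°, forward 2.8 m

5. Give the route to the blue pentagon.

turn right 89°, forward 2.2 m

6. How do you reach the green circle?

turn left 139°, forward 3.2 m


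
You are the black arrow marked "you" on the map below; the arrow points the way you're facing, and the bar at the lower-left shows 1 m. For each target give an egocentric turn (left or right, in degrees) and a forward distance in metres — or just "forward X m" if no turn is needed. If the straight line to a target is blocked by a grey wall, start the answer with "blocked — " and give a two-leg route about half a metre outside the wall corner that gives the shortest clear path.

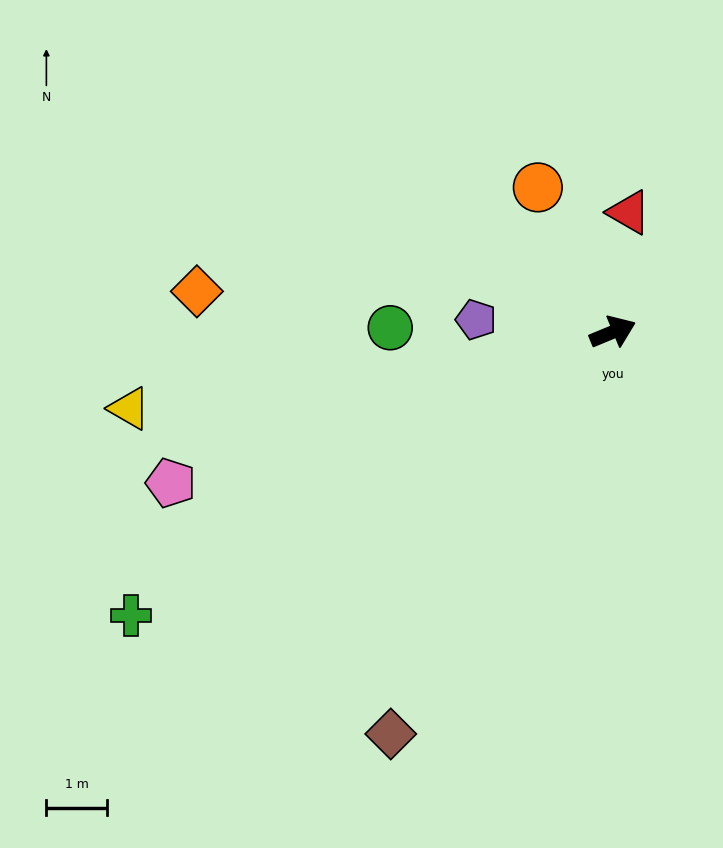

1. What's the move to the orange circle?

turn left 95°, forward 2.7 m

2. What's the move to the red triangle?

turn left 60°, forward 2.0 m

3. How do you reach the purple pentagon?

turn left 152°, forward 2.3 m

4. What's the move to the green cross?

turn right 172°, forward 9.2 m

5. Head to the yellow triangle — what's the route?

turn left 167°, forward 8.1 m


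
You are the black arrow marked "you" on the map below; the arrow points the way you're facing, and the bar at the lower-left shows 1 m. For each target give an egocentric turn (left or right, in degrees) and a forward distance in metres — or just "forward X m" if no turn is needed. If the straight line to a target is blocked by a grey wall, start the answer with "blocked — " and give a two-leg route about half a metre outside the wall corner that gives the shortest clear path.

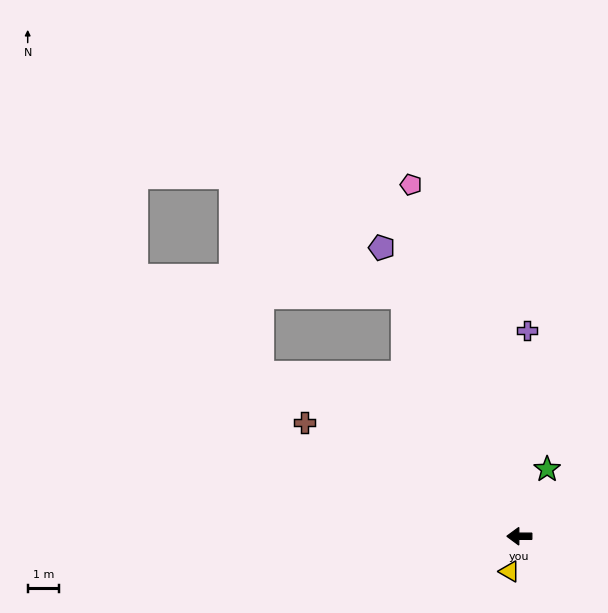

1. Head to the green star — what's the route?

turn right 112°, forward 2.3 m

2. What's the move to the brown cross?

turn right 28°, forward 7.7 m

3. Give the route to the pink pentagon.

turn right 73°, forward 11.7 m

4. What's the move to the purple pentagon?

turn right 64°, forward 10.2 m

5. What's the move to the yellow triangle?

turn left 75°, forward 1.2 m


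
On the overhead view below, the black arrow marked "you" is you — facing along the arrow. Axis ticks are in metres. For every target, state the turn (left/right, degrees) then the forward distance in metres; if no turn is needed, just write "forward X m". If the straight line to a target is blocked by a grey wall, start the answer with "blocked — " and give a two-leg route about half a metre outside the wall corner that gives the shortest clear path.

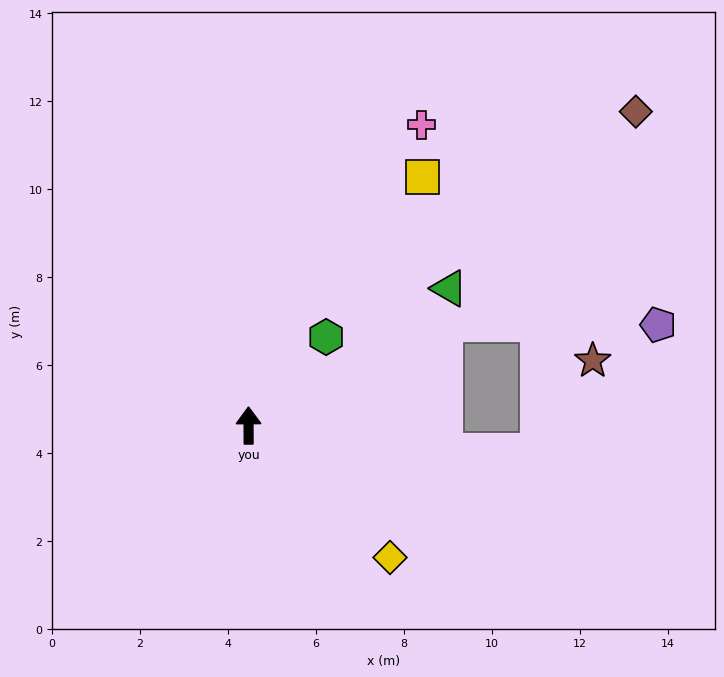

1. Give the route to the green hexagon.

turn right 41°, forward 2.7 m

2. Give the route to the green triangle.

turn right 56°, forward 5.5 m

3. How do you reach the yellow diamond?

turn right 133°, forward 4.4 m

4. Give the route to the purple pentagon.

blocked — turn right 63°, forward 5.0 m, then turn right 28°, forward 4.9 m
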